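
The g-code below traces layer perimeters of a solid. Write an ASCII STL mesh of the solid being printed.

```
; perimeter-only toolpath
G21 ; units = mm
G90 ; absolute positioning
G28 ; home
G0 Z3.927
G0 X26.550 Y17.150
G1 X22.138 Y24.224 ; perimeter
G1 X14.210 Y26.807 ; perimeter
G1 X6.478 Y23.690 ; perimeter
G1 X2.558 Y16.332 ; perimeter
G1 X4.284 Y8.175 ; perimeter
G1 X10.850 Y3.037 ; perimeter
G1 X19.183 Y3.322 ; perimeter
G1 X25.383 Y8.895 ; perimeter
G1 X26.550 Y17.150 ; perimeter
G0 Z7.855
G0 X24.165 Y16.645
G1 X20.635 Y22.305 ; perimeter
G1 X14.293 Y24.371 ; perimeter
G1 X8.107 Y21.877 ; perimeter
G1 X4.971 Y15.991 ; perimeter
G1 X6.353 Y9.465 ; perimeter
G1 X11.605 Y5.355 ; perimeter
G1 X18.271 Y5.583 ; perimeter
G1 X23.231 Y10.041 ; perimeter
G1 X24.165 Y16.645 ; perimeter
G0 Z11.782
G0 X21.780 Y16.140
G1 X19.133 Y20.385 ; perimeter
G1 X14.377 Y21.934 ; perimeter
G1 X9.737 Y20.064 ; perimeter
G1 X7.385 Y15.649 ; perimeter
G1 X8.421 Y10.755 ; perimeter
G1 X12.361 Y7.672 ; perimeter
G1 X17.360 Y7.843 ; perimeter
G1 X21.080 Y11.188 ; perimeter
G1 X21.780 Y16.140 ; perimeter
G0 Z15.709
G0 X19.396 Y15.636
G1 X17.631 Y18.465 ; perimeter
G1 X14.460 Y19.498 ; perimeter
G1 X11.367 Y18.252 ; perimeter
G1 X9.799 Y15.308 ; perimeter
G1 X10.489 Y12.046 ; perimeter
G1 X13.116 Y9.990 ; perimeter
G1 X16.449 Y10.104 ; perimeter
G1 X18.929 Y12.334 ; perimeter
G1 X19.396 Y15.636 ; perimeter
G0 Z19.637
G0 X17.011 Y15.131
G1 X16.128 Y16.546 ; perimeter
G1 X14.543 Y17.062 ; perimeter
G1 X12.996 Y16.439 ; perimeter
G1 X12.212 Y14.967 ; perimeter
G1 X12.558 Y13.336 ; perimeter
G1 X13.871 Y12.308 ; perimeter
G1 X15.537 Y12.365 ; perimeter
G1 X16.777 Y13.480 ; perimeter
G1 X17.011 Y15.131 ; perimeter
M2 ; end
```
solid part
  facet normal 0.0000 0.0000 -1.0000
    outer loop
      vertex 14.127 29.243 0.000
      vertex 23.640 26.144 0.000
      vertex 28.935 17.655 0.000
    endloop
  endfacet
  facet normal 0.0000 0.0000 -1.0000
    outer loop
      vertex 4.848 25.503 0.000
      vertex 14.127 29.243 0.000
      vertex 28.935 17.655 0.000
    endloop
  endfacet
  facet normal 0.0000 0.0000 -1.0000
    outer loop
      vertex 0.144 16.673 0.000
      vertex 4.848 25.503 0.000
      vertex 28.935 17.655 0.000
    endloop
  endfacet
  facet normal 0.0000 0.0000 -1.0000
    outer loop
      vertex 2.216 6.885 0.000
      vertex 0.144 16.673 0.000
      vertex 28.935 17.655 0.000
    endloop
  endfacet
  facet normal 0.0000 0.0000 -1.0000
    outer loop
      vertex 10.095 0.719 0.000
      vertex 2.216 6.885 0.000
      vertex 28.935 17.655 0.000
    endloop
  endfacet
  facet normal 0.0000 0.0000 -1.0000
    outer loop
      vertex 20.094 1.061 0.000
      vertex 10.095 0.719 0.000
      vertex 28.935 17.655 0.000
    endloop
  endfacet
  facet normal 0.0000 0.0000 -1.0000
    outer loop
      vertex 27.534 7.749 0.000
      vertex 20.094 1.061 0.000
      vertex 28.935 17.655 0.000
    endloop
  endfacet
  facet normal 0.7329 0.4572 0.5038
    outer loop
      vertex 28.935 17.655 0.000
      vertex 23.640 26.144 0.000
      vertex 14.626 14.626 23.564
    endloop
  endfacet
  facet normal 0.2676 0.8213 0.5038
    outer loop
      vertex 23.640 26.144 0.000
      vertex 14.127 29.243 0.000
      vertex 14.626 14.626 23.564
    endloop
  endfacet
  facet normal -0.3229 0.8012 0.5038
    outer loop
      vertex 14.127 29.243 0.000
      vertex 4.848 25.503 0.000
      vertex 14.626 14.626 23.564
    endloop
  endfacet
  facet normal -0.7624 0.4061 0.5038
    outer loop
      vertex 4.848 25.503 0.000
      vertex 0.144 16.673 0.000
      vertex 14.626 14.626 23.564
    endloop
  endfacet
  facet normal -0.8451 -0.1789 0.5038
    outer loop
      vertex 0.144 16.673 0.000
      vertex 2.216 6.885 0.000
      vertex 14.626 14.626 23.564
    endloop
  endfacet
  facet normal -0.5324 -0.6803 0.5038
    outer loop
      vertex 2.216 6.885 0.000
      vertex 10.095 0.719 0.000
      vertex 14.626 14.626 23.564
    endloop
  endfacet
  facet normal 0.0295 -0.8633 0.5038
    outer loop
      vertex 10.095 0.719 0.000
      vertex 20.094 1.061 0.000
      vertex 14.626 14.626 23.564
    endloop
  endfacet
  facet normal 0.5775 -0.6424 0.5038
    outer loop
      vertex 20.094 1.061 0.000
      vertex 27.534 7.749 0.000
      vertex 14.626 14.626 23.564
    endloop
  endfacet
  facet normal 0.8553 -0.1210 0.5038
    outer loop
      vertex 27.534 7.749 0.000
      vertex 28.935 17.655 0.000
      vertex 14.626 14.626 23.564
    endloop
  endfacet
endsolid part

The G0 Z moves step by Δz≈3.927 mm. The G1 loops shrink linearly with z, so the solid tapers from its base footprint up to z≈23.6. Closing with a flat bottom cap and the tapered top and triangulating gives 16 facets — a regular 9-sided pyramid, base circumscribed radius ≈ 14.6 mm, apex at z ≈ 23.6 mm.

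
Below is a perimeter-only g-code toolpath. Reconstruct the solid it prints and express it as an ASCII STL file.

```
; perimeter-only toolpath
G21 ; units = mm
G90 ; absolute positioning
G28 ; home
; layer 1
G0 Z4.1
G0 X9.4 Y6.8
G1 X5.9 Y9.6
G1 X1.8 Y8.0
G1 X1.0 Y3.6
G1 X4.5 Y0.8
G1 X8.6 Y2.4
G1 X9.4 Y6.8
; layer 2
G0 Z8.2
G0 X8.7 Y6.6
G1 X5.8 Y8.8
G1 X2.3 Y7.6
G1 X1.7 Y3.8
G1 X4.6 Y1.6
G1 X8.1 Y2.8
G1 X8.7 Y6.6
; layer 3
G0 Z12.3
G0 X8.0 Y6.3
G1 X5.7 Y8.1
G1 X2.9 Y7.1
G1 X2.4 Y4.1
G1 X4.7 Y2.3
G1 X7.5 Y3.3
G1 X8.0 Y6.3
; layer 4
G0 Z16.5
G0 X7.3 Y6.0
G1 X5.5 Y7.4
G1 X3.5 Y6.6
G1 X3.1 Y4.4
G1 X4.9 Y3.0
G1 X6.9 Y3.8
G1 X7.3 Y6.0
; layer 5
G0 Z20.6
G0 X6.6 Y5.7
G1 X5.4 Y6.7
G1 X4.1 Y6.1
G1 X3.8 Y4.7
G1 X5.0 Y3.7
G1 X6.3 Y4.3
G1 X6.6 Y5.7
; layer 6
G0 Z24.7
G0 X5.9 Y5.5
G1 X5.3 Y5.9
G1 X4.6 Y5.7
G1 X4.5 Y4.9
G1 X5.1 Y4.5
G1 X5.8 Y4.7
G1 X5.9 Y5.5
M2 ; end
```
solid part
  facet normal 0.0000 0.0000 -1.0000
    outer loop
      vertex 1.2 8.5 0.0
      vertex 6.0 10.3 0.0
      vertex 10.1 7.1 0.0
    endloop
  endfacet
  facet normal 0.0000 0.0000 -1.0000
    outer loop
      vertex 0.3 3.3 0.0
      vertex 1.2 8.5 0.0
      vertex 10.1 7.1 0.0
    endloop
  endfacet
  facet normal 0.0000 0.0000 -1.0000
    outer loop
      vertex 4.4 0.1 0.0
      vertex 0.3 3.3 0.0
      vertex 10.1 7.1 0.0
    endloop
  endfacet
  facet normal 0.0000 0.0000 -1.0000
    outer loop
      vertex 9.2 1.9 0.0
      vertex 4.4 0.1 0.0
      vertex 10.1 7.1 0.0
    endloop
  endfacet
  facet normal 0.6079 0.7788 0.1548
    outer loop
      vertex 10.1 7.1 0.0
      vertex 6.0 10.3 0.0
      vertex 5.2 5.2 28.8
    endloop
  endfacet
  facet normal -0.3469 0.9251 0.1542
    outer loop
      vertex 6.0 10.3 0.0
      vertex 1.2 8.5 0.0
      vertex 5.2 5.2 28.8
    endloop
  endfacet
  facet normal -0.9735 0.1685 0.1545
    outer loop
      vertex 1.2 8.5 0.0
      vertex 0.3 3.3 0.0
      vertex 5.2 5.2 28.8
    endloop
  endfacet
  facet normal -0.6079 -0.7788 0.1548
    outer loop
      vertex 0.3 3.3 0.0
      vertex 4.4 0.1 0.0
      vertex 5.2 5.2 28.8
    endloop
  endfacet
  facet normal 0.3469 -0.9251 0.1542
    outer loop
      vertex 4.4 0.1 0.0
      vertex 9.2 1.9 0.0
      vertex 5.2 5.2 28.8
    endloop
  endfacet
  facet normal 0.9735 -0.1685 0.1545
    outer loop
      vertex 9.2 1.9 0.0
      vertex 10.1 7.1 0.0
      vertex 5.2 5.2 28.8
    endloop
  endfacet
endsolid part

The G0 Z moves step by Δz≈4.1 mm. The G1 loops shrink linearly with z, so the solid tapers from its base footprint up to z≈28.8. Closing with a flat bottom cap and the tapered top and triangulating gives 10 facets — a regular 6-sided pyramid, base circumscribed radius ≈ 5.2 mm, apex at z ≈ 28.8 mm.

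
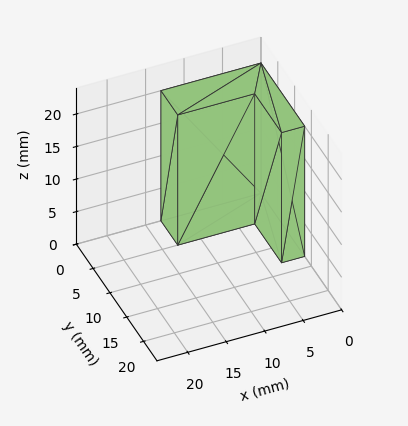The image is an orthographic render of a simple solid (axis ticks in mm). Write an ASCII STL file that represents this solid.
Reading the render: the shape is an L-shaped prism: outer 13 × 13 mm, arm thicknesses ≈ 5 mm (horizontal) and 3 mm (vertical), extruded 20 mm in z (dimensions read to the nearest mm from the axis ticks). For the STL, each face is triangulated and given an outward normal.

solid part
  facet normal 0.0000 0.0000 -1.0000
    outer loop
      vertex 13.0 5.0 0.0
      vertex 13.0 0.0 0.0
      vertex 0.0 0.0 0.0
    endloop
  endfacet
  facet normal 0.0000 0.0000 -1.0000
    outer loop
      vertex 3.0 5.0 0.0
      vertex 13.0 5.0 0.0
      vertex 0.0 0.0 0.0
    endloop
  endfacet
  facet normal 0.0000 0.0000 -1.0000
    outer loop
      vertex 3.0 13.0 0.0
      vertex 3.0 5.0 0.0
      vertex 0.0 0.0 0.0
    endloop
  endfacet
  facet normal 0.0000 0.0000 -1.0000
    outer loop
      vertex 0.0 13.0 0.0
      vertex 3.0 13.0 0.0
      vertex 0.0 0.0 0.0
    endloop
  endfacet
  facet normal 0.0000 0.0000 1.0000
    outer loop
      vertex 0.0 0.0 20.0
      vertex 13.0 0.0 20.0
      vertex 13.0 5.0 20.0
    endloop
  endfacet
  facet normal 0.0000 0.0000 1.0000
    outer loop
      vertex 0.0 0.0 20.0
      vertex 13.0 5.0 20.0
      vertex 3.0 5.0 20.0
    endloop
  endfacet
  facet normal 0.0000 0.0000 1.0000
    outer loop
      vertex 0.0 0.0 20.0
      vertex 3.0 5.0 20.0
      vertex 3.0 13.0 20.0
    endloop
  endfacet
  facet normal 0.0000 0.0000 1.0000
    outer loop
      vertex 0.0 0.0 20.0
      vertex 3.0 13.0 20.0
      vertex 0.0 13.0 20.0
    endloop
  endfacet
  facet normal 0.0000 -1.0000 0.0000
    outer loop
      vertex 0.0 0.0 0.0
      vertex 13.0 0.0 0.0
      vertex 13.0 0.0 20.0
    endloop
  endfacet
  facet normal 0.0000 -1.0000 0.0000
    outer loop
      vertex 0.0 0.0 0.0
      vertex 13.0 0.0 20.0
      vertex 0.0 0.0 20.0
    endloop
  endfacet
  facet normal 1.0000 0.0000 0.0000
    outer loop
      vertex 13.0 0.0 0.0
      vertex 13.0 5.0 0.0
      vertex 13.0 5.0 20.0
    endloop
  endfacet
  facet normal 1.0000 0.0000 0.0000
    outer loop
      vertex 13.0 0.0 0.0
      vertex 13.0 5.0 20.0
      vertex 13.0 0.0 20.0
    endloop
  endfacet
  facet normal 0.0000 1.0000 0.0000
    outer loop
      vertex 13.0 5.0 0.0
      vertex 3.0 5.0 0.0
      vertex 3.0 5.0 20.0
    endloop
  endfacet
  facet normal 0.0000 1.0000 0.0000
    outer loop
      vertex 13.0 5.0 0.0
      vertex 3.0 5.0 20.0
      vertex 13.0 5.0 20.0
    endloop
  endfacet
  facet normal 1.0000 0.0000 0.0000
    outer loop
      vertex 3.0 5.0 0.0
      vertex 3.0 13.0 0.0
      vertex 3.0 13.0 20.0
    endloop
  endfacet
  facet normal 1.0000 0.0000 0.0000
    outer loop
      vertex 3.0 5.0 0.0
      vertex 3.0 13.0 20.0
      vertex 3.0 5.0 20.0
    endloop
  endfacet
  facet normal 0.0000 1.0000 0.0000
    outer loop
      vertex 3.0 13.0 0.0
      vertex 0.0 13.0 0.0
      vertex 0.0 13.0 20.0
    endloop
  endfacet
  facet normal 0.0000 1.0000 0.0000
    outer loop
      vertex 3.0 13.0 0.0
      vertex 0.0 13.0 20.0
      vertex 3.0 13.0 20.0
    endloop
  endfacet
  facet normal -1.0000 0.0000 0.0000
    outer loop
      vertex 0.0 13.0 0.0
      vertex 0.0 0.0 0.0
      vertex 0.0 0.0 20.0
    endloop
  endfacet
  facet normal -1.0000 0.0000 0.0000
    outer loop
      vertex 0.0 13.0 0.0
      vertex 0.0 0.0 20.0
      vertex 0.0 13.0 20.0
    endloop
  endfacet
endsolid part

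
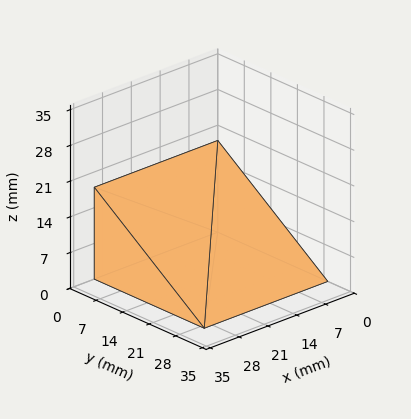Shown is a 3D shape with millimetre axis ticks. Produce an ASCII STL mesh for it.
Reading the render: the shape is a wedge (ramp): 30 × 29 mm base, rising to 18 mm along the y=0 edge and sloping linearly to z=0 at y=29 (dimensions read to the nearest mm from the axis ticks). For the STL, each face is triangulated and given an outward normal.

solid part
  facet normal 0.0000 0.0000 -1.0000
    outer loop
      vertex 30.00 29.00 0.00
      vertex 30.00 0.00 0.00
      vertex 0.00 0.00 0.00
    endloop
  endfacet
  facet normal 0.0000 0.0000 -1.0000
    outer loop
      vertex 0.00 29.00 0.00
      vertex 30.00 29.00 0.00
      vertex 0.00 0.00 0.00
    endloop
  endfacet
  facet normal 0.0000 -1.0000 0.0000
    outer loop
      vertex 0.00 0.00 0.00
      vertex 30.00 0.00 0.00
      vertex 30.00 0.00 18.00
    endloop
  endfacet
  facet normal 0.0000 -1.0000 0.0000
    outer loop
      vertex 0.00 0.00 0.00
      vertex 30.00 0.00 18.00
      vertex 0.00 0.00 18.00
    endloop
  endfacet
  facet normal 0.0000 0.5274 0.8496
    outer loop
      vertex 0.00 0.00 18.00
      vertex 30.00 0.00 18.00
      vertex 30.00 29.00 0.00
    endloop
  endfacet
  facet normal 0.0000 0.5274 0.8496
    outer loop
      vertex 0.00 0.00 18.00
      vertex 30.00 29.00 0.00
      vertex 0.00 29.00 0.00
    endloop
  endfacet
  facet normal -1.0000 0.0000 0.0000
    outer loop
      vertex 0.00 0.00 18.00
      vertex 0.00 29.00 0.00
      vertex 0.00 0.00 0.00
    endloop
  endfacet
  facet normal 1.0000 0.0000 0.0000
    outer loop
      vertex 30.00 0.00 0.00
      vertex 30.00 29.00 0.00
      vertex 30.00 0.00 18.00
    endloop
  endfacet
endsolid part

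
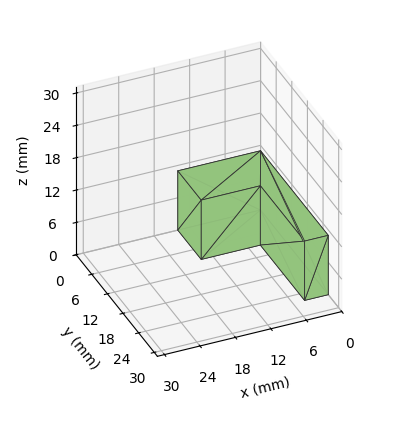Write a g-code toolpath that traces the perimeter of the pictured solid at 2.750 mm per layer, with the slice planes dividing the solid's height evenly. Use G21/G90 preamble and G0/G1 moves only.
Reading the render: the shape is an L-shaped prism: outer 14 × 26 mm, arm thicknesses ≈ 9 mm (horizontal) and 4 mm (vertical), extruded 11 mm in z (dimensions read to the nearest mm from the axis ticks). For the g-code, the solid's height is divided into equal slices at the stated Δz and each level perimeter traced with G1 moves after a G0 lift.

; perimeter-only toolpath
G21 ; units = mm
G90 ; absolute positioning
G28 ; home
; layer 1
G0 Z2.750
G0 X0.000 Y0.000
G1 X14.000 Y0.000
G1 X14.000 Y9.000
G1 X4.000 Y9.000
G1 X4.000 Y26.000
G1 X0.000 Y26.000
G1 X0.000 Y0.000
; layer 2
G0 Z5.500
G0 X0.000 Y0.000
G1 X14.000 Y0.000
G1 X14.000 Y9.000
G1 X4.000 Y9.000
G1 X4.000 Y26.000
G1 X0.000 Y26.000
G1 X0.000 Y0.000
; layer 3
G0 Z8.250
G0 X0.000 Y0.000
G1 X14.000 Y0.000
G1 X14.000 Y9.000
G1 X4.000 Y9.000
G1 X4.000 Y26.000
G1 X0.000 Y26.000
G1 X0.000 Y0.000
; layer 4
G0 Z11.000
G0 X0.000 Y0.000
G1 X14.000 Y0.000
G1 X14.000 Y9.000
G1 X4.000 Y9.000
G1 X4.000 Y26.000
G1 X0.000 Y26.000
G1 X0.000 Y0.000
M2 ; end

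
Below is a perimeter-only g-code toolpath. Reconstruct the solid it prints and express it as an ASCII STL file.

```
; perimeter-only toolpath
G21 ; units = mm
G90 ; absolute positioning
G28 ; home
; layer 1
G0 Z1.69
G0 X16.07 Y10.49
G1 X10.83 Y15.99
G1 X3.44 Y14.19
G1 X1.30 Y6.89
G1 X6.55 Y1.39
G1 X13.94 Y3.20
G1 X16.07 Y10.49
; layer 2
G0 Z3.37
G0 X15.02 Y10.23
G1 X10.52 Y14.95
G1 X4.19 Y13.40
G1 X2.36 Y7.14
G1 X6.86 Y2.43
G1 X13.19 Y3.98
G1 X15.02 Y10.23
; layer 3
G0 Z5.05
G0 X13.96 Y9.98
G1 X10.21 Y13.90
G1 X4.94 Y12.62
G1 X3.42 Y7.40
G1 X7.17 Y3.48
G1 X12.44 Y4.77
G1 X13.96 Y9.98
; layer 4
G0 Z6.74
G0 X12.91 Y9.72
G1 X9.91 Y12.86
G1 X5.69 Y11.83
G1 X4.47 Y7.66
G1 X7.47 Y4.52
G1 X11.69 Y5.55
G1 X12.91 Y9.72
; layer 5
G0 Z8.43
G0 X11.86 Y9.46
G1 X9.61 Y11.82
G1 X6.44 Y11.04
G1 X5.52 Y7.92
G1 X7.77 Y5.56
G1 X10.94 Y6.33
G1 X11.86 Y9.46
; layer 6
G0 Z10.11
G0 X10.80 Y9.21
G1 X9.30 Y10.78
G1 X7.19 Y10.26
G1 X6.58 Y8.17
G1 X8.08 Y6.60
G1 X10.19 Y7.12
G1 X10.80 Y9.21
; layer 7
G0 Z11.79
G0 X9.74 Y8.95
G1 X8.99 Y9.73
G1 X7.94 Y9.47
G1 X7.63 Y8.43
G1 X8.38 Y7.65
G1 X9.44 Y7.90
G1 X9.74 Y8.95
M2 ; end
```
solid part
  facet normal 0.0000 0.0000 -1.0000
    outer loop
      vertex 2.69 14.97 0.00
      vertex 11.13 17.03 0.00
      vertex 17.13 10.75 0.00
    endloop
  endfacet
  facet normal 0.0000 0.0000 -1.0000
    outer loop
      vertex 0.25 6.63 0.00
      vertex 2.69 14.97 0.00
      vertex 17.13 10.75 0.00
    endloop
  endfacet
  facet normal 0.0000 0.0000 -1.0000
    outer loop
      vertex 6.25 0.35 0.00
      vertex 0.25 6.63 0.00
      vertex 17.13 10.75 0.00
    endloop
  endfacet
  facet normal 0.0000 0.0000 -1.0000
    outer loop
      vertex 14.69 2.41 0.00
      vertex 6.25 0.35 0.00
      vertex 17.13 10.75 0.00
    endloop
  endfacet
  facet normal 0.6313 0.6032 0.4875
    outer loop
      vertex 17.13 10.75 0.00
      vertex 11.13 17.03 0.00
      vertex 8.69 8.69 13.48
    endloop
  endfacet
  facet normal -0.2070 0.8483 0.4874
    outer loop
      vertex 11.13 17.03 0.00
      vertex 2.69 14.97 0.00
      vertex 8.69 8.69 13.48
    endloop
  endfacet
  facet normal -0.8381 0.2452 0.4873
    outer loop
      vertex 2.69 14.97 0.00
      vertex 0.25 6.63 0.00
      vertex 8.69 8.69 13.48
    endloop
  endfacet
  facet normal -0.6313 -0.6032 0.4875
    outer loop
      vertex 0.25 6.63 0.00
      vertex 6.25 0.35 0.00
      vertex 8.69 8.69 13.48
    endloop
  endfacet
  facet normal 0.2070 -0.8483 0.4874
    outer loop
      vertex 6.25 0.35 0.00
      vertex 14.69 2.41 0.00
      vertex 8.69 8.69 13.48
    endloop
  endfacet
  facet normal 0.8381 -0.2452 0.4873
    outer loop
      vertex 14.69 2.41 0.00
      vertex 17.13 10.75 0.00
      vertex 8.69 8.69 13.48
    endloop
  endfacet
endsolid part

The G0 Z moves step by Δz≈1.69 mm. The G1 loops shrink linearly with z, so the solid tapers from its base footprint up to z≈13.5. Closing with a flat bottom cap and the tapered top and triangulating gives 10 facets — a regular 6-sided pyramid, base circumscribed radius ≈ 8.69 mm, apex at z ≈ 13.5 mm.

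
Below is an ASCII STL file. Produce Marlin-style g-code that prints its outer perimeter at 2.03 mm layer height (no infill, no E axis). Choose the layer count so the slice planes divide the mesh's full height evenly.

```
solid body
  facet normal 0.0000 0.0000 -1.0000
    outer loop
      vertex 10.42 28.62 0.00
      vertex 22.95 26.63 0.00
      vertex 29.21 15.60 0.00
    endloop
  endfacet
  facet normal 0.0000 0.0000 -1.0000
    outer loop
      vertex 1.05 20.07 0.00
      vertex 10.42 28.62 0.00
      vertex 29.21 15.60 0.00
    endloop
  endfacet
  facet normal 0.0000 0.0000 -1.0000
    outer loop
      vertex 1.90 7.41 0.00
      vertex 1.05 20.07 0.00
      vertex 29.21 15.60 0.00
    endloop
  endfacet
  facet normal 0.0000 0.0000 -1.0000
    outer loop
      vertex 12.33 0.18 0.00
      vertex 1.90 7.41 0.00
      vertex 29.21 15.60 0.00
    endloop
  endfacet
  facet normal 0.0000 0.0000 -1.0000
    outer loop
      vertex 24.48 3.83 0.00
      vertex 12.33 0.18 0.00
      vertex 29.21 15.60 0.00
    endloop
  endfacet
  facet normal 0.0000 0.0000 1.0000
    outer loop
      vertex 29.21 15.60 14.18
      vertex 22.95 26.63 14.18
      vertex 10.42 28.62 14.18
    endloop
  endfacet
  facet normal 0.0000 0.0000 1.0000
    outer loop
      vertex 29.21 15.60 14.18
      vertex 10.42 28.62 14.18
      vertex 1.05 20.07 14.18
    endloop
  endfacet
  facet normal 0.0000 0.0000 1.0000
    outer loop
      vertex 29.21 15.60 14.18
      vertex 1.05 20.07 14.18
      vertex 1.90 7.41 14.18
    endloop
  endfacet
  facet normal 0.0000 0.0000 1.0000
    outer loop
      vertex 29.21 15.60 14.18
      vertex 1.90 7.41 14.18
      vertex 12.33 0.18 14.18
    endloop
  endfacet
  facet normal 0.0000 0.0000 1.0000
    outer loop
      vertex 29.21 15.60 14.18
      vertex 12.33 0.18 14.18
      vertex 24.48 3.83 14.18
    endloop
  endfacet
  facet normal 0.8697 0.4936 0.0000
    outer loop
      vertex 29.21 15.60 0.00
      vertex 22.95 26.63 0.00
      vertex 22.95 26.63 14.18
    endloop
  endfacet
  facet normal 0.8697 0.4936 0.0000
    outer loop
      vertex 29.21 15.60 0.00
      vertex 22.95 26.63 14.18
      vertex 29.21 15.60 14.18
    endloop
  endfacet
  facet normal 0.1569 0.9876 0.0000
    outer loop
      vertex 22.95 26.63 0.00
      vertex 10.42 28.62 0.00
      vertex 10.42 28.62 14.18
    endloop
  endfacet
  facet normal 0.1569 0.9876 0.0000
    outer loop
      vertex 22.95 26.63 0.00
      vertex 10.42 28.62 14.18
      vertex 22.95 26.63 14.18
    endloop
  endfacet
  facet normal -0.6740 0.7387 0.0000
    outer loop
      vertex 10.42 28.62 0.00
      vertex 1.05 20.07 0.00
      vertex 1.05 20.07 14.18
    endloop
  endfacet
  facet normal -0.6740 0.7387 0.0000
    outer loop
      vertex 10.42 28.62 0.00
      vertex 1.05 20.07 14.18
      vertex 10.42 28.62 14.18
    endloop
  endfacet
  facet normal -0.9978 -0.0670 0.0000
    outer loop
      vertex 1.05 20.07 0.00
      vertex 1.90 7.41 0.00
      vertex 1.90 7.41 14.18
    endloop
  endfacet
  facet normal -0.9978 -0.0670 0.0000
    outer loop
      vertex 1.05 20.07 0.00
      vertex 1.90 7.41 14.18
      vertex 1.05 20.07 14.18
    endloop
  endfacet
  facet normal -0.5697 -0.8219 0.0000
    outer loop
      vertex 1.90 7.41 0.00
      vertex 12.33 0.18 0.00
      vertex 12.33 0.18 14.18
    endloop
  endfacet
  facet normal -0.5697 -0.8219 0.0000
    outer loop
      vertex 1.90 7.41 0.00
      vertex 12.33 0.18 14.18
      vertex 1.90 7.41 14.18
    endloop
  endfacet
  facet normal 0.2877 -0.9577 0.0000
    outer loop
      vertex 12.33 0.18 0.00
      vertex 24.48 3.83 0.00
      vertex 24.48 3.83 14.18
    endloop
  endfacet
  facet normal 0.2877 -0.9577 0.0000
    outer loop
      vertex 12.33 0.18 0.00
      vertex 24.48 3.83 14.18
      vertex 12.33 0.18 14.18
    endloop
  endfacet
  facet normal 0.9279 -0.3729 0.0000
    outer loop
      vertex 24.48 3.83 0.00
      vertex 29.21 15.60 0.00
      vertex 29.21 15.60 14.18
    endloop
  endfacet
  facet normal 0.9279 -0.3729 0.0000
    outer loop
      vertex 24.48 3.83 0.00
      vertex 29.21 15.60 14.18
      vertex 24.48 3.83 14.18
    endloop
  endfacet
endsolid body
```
; perimeter-only toolpath
G21 ; units = mm
G90 ; absolute positioning
G28 ; home
; layer 1
G0 Z2.03
G0 X29.21 Y15.60
G1 X22.95 Y26.63
G1 X10.42 Y28.62
G1 X1.05 Y20.07
G1 X1.90 Y7.41
G1 X12.33 Y0.18
G1 X24.48 Y3.83
G1 X29.21 Y15.60
; layer 2
G0 Z4.05
G0 X29.21 Y15.60
G1 X22.95 Y26.63
G1 X10.42 Y28.62
G1 X1.05 Y20.07
G1 X1.90 Y7.41
G1 X12.33 Y0.18
G1 X24.48 Y3.83
G1 X29.21 Y15.60
; layer 3
G0 Z6.08
G0 X29.21 Y15.60
G1 X22.95 Y26.63
G1 X10.42 Y28.62
G1 X1.05 Y20.07
G1 X1.90 Y7.41
G1 X12.33 Y0.18
G1 X24.48 Y3.83
G1 X29.21 Y15.60
; layer 4
G0 Z8.10
G0 X29.21 Y15.60
G1 X22.95 Y26.63
G1 X10.42 Y28.62
G1 X1.05 Y20.07
G1 X1.90 Y7.41
G1 X12.33 Y0.18
G1 X24.48 Y3.83
G1 X29.21 Y15.60
; layer 5
G0 Z10.13
G0 X29.21 Y15.60
G1 X22.95 Y26.63
G1 X10.42 Y28.62
G1 X1.05 Y20.07
G1 X1.90 Y7.41
G1 X12.33 Y0.18
G1 X24.48 Y3.83
G1 X29.21 Y15.60
; layer 6
G0 Z12.15
G0 X29.21 Y15.60
G1 X22.95 Y26.63
G1 X10.42 Y28.62
G1 X1.05 Y20.07
G1 X1.90 Y7.41
G1 X12.33 Y0.18
G1 X24.48 Y3.83
G1 X29.21 Y15.60
; layer 7
G0 Z14.18
G0 X29.21 Y15.60
G1 X22.95 Y26.63
G1 X10.42 Y28.62
G1 X1.05 Y20.07
G1 X1.90 Y7.41
G1 X12.33 Y0.18
G1 X24.48 Y3.83
G1 X29.21 Y15.60
M2 ; end

The solid is a regular 7-sided prism (a cylinder approximated with 7 flat sides), circumscribed radius ≈ 14.6 mm, height ≈ 14.2 mm. Slicing at Δz = 2.03 mm — 7 equal slices spanning the solid's height, so layer i sits at z = i·h/7 — gives 7 non-empty perimeters. Each is a 7-segment closed polygon; G0 lifts to the layer z and rapids to the start vertex, then G1 traces the edges.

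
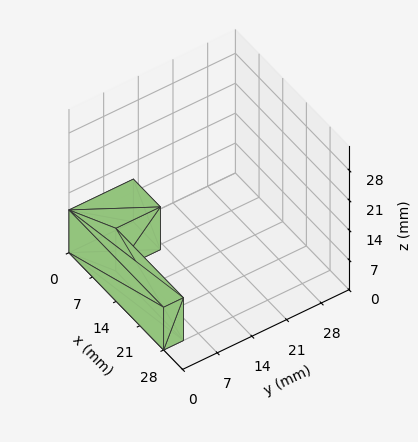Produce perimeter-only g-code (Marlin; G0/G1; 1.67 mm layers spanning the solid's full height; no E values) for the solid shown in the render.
Reading the render: the shape is an L-shaped prism: outer 28 × 13 mm, arm thicknesses ≈ 4 mm (horizontal) and 8 mm (vertical), extruded 10 mm in z (dimensions read to the nearest mm from the axis ticks). For the g-code, the solid's height is divided into equal slices at the stated Δz and each level perimeter traced with G1 moves after a G0 lift.

; perimeter-only toolpath
G21 ; units = mm
G90 ; absolute positioning
G28 ; home
; layer 1
G0 Z1.67
G0 X0.00 Y0.00
G1 X28.00 Y0.00
G1 X28.00 Y4.00
G1 X8.00 Y4.00
G1 X8.00 Y13.00
G1 X0.00 Y13.00
G1 X0.00 Y0.00
; layer 2
G0 Z3.33
G0 X0.00 Y0.00
G1 X28.00 Y0.00
G1 X28.00 Y4.00
G1 X8.00 Y4.00
G1 X8.00 Y13.00
G1 X0.00 Y13.00
G1 X0.00 Y0.00
; layer 3
G0 Z5.00
G0 X0.00 Y0.00
G1 X28.00 Y0.00
G1 X28.00 Y4.00
G1 X8.00 Y4.00
G1 X8.00 Y13.00
G1 X0.00 Y13.00
G1 X0.00 Y0.00
; layer 4
G0 Z6.67
G0 X0.00 Y0.00
G1 X28.00 Y0.00
G1 X28.00 Y4.00
G1 X8.00 Y4.00
G1 X8.00 Y13.00
G1 X0.00 Y13.00
G1 X0.00 Y0.00
; layer 5
G0 Z8.33
G0 X0.00 Y0.00
G1 X28.00 Y0.00
G1 X28.00 Y4.00
G1 X8.00 Y4.00
G1 X8.00 Y13.00
G1 X0.00 Y13.00
G1 X0.00 Y0.00
; layer 6
G0 Z10.00
G0 X0.00 Y0.00
G1 X28.00 Y0.00
G1 X28.00 Y4.00
G1 X8.00 Y4.00
G1 X8.00 Y13.00
G1 X0.00 Y13.00
G1 X0.00 Y0.00
M2 ; end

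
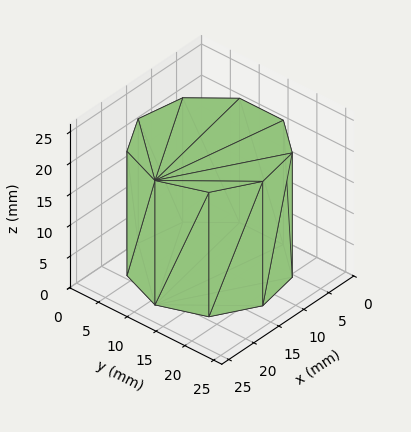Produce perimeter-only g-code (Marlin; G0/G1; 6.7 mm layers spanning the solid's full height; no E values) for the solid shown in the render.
Reading the render: the shape is a regular 9-sided prism (a cylinder approximated with 9 flat sides), circumscribed radius ≈ 11 mm, height ≈ 20 mm (dimensions read to the nearest mm from the axis ticks). For the g-code, the solid's height is divided into equal slices at the stated Δz and each level perimeter traced with G1 moves after a G0 lift.

; perimeter-only toolpath
G21 ; units = mm
G90 ; absolute positioning
G28 ; home
; layer 1
G0 Z6.7
G0 X22.0 Y11.0
G1 X19.4 Y18.1
G1 X12.9 Y21.8
G1 X5.5 Y20.5
G1 X0.7 Y14.8
G1 X0.7 Y7.2
G1 X5.5 Y1.5
G1 X12.9 Y0.2
G1 X19.4 Y3.9
G1 X22.0 Y11.0
; layer 2
G0 Z13.3
G0 X22.0 Y11.0
G1 X19.4 Y18.1
G1 X12.9 Y21.8
G1 X5.5 Y20.5
G1 X0.7 Y14.8
G1 X0.7 Y7.2
G1 X5.5 Y1.5
G1 X12.9 Y0.2
G1 X19.4 Y3.9
G1 X22.0 Y11.0
; layer 3
G0 Z20.0
G0 X22.0 Y11.0
G1 X19.4 Y18.1
G1 X12.9 Y21.8
G1 X5.5 Y20.5
G1 X0.7 Y14.8
G1 X0.7 Y7.2
G1 X5.5 Y1.5
G1 X12.9 Y0.2
G1 X19.4 Y3.9
G1 X22.0 Y11.0
M2 ; end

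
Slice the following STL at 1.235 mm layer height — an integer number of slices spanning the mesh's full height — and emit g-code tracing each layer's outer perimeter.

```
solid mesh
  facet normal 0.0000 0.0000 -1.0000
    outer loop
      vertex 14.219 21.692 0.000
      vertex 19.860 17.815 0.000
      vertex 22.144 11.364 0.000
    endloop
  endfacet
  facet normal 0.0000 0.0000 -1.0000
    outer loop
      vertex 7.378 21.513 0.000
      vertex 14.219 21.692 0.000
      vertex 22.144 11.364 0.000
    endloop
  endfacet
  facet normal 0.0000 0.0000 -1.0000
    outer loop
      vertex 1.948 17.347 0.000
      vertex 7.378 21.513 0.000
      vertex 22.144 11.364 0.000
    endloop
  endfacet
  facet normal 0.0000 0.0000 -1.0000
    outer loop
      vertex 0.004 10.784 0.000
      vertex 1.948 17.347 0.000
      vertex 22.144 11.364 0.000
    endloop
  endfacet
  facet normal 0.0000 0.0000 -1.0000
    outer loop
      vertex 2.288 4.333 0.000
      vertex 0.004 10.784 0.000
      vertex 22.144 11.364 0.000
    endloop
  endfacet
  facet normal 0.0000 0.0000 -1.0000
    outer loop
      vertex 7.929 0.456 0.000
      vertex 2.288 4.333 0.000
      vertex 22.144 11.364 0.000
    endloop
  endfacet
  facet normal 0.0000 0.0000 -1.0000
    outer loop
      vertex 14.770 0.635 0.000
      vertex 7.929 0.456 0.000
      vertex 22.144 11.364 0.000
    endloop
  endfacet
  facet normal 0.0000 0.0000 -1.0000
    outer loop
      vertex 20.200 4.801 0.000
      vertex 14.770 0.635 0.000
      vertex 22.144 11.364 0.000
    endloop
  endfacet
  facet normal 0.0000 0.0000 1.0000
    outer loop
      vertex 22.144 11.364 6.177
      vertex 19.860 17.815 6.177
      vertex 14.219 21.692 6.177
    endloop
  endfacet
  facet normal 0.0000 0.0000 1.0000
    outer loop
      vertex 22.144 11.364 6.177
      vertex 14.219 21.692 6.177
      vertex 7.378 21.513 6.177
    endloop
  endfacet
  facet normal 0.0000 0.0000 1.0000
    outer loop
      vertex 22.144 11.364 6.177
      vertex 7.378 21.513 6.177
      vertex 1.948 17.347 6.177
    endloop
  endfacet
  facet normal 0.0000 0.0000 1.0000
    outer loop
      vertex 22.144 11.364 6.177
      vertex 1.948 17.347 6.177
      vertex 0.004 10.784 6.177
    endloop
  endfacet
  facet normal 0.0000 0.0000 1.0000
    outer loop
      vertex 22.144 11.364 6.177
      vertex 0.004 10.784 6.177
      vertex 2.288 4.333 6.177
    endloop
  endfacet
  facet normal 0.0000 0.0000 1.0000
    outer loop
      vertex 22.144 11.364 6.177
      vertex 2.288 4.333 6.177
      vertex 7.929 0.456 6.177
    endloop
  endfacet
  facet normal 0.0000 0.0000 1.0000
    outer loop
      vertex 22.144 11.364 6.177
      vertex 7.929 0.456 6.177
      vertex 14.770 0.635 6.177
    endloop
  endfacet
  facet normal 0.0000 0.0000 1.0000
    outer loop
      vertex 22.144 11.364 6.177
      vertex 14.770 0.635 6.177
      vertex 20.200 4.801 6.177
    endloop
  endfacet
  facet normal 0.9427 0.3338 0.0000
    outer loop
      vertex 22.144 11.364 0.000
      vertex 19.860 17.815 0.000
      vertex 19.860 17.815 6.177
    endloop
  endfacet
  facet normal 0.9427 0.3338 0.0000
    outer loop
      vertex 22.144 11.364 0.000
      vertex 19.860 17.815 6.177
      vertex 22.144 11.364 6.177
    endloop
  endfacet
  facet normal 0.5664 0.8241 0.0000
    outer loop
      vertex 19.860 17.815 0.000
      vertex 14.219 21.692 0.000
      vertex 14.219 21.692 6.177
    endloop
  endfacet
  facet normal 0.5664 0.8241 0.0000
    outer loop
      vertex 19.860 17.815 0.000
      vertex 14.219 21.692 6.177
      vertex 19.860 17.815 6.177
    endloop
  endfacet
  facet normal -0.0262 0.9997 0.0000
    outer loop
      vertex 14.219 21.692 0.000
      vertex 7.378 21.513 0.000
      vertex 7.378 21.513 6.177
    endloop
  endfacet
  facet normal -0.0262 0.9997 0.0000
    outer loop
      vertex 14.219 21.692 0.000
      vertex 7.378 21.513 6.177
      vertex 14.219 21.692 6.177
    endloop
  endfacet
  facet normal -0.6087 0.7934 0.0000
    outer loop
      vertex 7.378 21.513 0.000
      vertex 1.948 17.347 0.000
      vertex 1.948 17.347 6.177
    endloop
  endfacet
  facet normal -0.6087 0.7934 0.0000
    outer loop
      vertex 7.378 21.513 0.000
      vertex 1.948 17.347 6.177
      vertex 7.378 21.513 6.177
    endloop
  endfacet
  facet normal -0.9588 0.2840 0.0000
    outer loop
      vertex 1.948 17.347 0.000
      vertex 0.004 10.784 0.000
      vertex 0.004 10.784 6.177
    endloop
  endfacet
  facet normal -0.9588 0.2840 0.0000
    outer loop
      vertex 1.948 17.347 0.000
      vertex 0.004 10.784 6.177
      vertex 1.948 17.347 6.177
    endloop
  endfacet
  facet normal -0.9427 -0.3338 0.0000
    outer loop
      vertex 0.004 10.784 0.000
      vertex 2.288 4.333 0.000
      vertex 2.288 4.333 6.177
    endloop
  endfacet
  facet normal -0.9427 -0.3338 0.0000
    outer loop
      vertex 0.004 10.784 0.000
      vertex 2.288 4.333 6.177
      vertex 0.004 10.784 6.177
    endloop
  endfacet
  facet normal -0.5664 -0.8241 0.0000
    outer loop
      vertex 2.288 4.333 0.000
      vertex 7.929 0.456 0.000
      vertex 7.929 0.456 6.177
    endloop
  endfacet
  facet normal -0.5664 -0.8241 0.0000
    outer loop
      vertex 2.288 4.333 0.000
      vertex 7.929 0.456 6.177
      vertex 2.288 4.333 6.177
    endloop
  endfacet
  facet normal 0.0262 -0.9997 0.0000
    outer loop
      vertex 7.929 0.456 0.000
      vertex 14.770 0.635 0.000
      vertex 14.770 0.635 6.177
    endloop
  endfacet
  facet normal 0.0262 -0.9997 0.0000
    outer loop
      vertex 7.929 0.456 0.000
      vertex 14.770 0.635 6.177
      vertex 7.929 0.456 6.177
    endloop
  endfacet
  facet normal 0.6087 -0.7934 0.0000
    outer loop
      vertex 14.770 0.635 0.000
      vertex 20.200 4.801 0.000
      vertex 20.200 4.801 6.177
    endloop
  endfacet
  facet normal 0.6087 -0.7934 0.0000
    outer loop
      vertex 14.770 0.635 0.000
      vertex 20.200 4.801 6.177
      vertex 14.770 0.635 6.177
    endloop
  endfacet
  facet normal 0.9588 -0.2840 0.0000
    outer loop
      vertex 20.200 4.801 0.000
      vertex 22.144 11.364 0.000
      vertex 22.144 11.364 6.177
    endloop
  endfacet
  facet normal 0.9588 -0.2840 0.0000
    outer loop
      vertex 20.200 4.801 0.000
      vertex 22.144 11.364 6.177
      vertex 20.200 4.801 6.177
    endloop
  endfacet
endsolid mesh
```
; perimeter-only toolpath
G21 ; units = mm
G90 ; absolute positioning
G28 ; home
; layer 1
G0 Z1.235
G0 X22.144 Y11.364
G1 X19.860 Y17.815
G1 X14.219 Y21.692
G1 X7.378 Y21.513
G1 X1.948 Y17.347
G1 X0.004 Y10.784
G1 X2.288 Y4.333
G1 X7.929 Y0.456
G1 X14.770 Y0.635
G1 X20.200 Y4.801
G1 X22.144 Y11.364
; layer 2
G0 Z2.471
G0 X22.144 Y11.364
G1 X19.860 Y17.815
G1 X14.219 Y21.692
G1 X7.378 Y21.513
G1 X1.948 Y17.347
G1 X0.004 Y10.784
G1 X2.288 Y4.333
G1 X7.929 Y0.456
G1 X14.770 Y0.635
G1 X20.200 Y4.801
G1 X22.144 Y11.364
; layer 3
G0 Z3.706
G0 X22.144 Y11.364
G1 X19.860 Y17.815
G1 X14.219 Y21.692
G1 X7.378 Y21.513
G1 X1.948 Y17.347
G1 X0.004 Y10.784
G1 X2.288 Y4.333
G1 X7.929 Y0.456
G1 X14.770 Y0.635
G1 X20.200 Y4.801
G1 X22.144 Y11.364
; layer 4
G0 Z4.942
G0 X22.144 Y11.364
G1 X19.860 Y17.815
G1 X14.219 Y21.692
G1 X7.378 Y21.513
G1 X1.948 Y17.347
G1 X0.004 Y10.784
G1 X2.288 Y4.333
G1 X7.929 Y0.456
G1 X14.770 Y0.635
G1 X20.200 Y4.801
G1 X22.144 Y11.364
; layer 5
G0 Z6.177
G0 X22.144 Y11.364
G1 X19.860 Y17.815
G1 X14.219 Y21.692
G1 X7.378 Y21.513
G1 X1.948 Y17.347
G1 X0.004 Y10.784
G1 X2.288 Y4.333
G1 X7.929 Y0.456
G1 X14.770 Y0.635
G1 X20.200 Y4.801
G1 X22.144 Y11.364
M2 ; end

The solid is a regular 10-sided prism (a cylinder approximated with 10 flat sides), circumscribed radius ≈ 11.1 mm, height ≈ 6.18 mm. Slicing at Δz = 1.235 mm — 5 equal slices spanning the solid's height, so layer i sits at z = i·h/5 — gives 5 non-empty perimeters. Each is a 10-segment closed polygon; G0 lifts to the layer z and rapids to the start vertex, then G1 traces the edges.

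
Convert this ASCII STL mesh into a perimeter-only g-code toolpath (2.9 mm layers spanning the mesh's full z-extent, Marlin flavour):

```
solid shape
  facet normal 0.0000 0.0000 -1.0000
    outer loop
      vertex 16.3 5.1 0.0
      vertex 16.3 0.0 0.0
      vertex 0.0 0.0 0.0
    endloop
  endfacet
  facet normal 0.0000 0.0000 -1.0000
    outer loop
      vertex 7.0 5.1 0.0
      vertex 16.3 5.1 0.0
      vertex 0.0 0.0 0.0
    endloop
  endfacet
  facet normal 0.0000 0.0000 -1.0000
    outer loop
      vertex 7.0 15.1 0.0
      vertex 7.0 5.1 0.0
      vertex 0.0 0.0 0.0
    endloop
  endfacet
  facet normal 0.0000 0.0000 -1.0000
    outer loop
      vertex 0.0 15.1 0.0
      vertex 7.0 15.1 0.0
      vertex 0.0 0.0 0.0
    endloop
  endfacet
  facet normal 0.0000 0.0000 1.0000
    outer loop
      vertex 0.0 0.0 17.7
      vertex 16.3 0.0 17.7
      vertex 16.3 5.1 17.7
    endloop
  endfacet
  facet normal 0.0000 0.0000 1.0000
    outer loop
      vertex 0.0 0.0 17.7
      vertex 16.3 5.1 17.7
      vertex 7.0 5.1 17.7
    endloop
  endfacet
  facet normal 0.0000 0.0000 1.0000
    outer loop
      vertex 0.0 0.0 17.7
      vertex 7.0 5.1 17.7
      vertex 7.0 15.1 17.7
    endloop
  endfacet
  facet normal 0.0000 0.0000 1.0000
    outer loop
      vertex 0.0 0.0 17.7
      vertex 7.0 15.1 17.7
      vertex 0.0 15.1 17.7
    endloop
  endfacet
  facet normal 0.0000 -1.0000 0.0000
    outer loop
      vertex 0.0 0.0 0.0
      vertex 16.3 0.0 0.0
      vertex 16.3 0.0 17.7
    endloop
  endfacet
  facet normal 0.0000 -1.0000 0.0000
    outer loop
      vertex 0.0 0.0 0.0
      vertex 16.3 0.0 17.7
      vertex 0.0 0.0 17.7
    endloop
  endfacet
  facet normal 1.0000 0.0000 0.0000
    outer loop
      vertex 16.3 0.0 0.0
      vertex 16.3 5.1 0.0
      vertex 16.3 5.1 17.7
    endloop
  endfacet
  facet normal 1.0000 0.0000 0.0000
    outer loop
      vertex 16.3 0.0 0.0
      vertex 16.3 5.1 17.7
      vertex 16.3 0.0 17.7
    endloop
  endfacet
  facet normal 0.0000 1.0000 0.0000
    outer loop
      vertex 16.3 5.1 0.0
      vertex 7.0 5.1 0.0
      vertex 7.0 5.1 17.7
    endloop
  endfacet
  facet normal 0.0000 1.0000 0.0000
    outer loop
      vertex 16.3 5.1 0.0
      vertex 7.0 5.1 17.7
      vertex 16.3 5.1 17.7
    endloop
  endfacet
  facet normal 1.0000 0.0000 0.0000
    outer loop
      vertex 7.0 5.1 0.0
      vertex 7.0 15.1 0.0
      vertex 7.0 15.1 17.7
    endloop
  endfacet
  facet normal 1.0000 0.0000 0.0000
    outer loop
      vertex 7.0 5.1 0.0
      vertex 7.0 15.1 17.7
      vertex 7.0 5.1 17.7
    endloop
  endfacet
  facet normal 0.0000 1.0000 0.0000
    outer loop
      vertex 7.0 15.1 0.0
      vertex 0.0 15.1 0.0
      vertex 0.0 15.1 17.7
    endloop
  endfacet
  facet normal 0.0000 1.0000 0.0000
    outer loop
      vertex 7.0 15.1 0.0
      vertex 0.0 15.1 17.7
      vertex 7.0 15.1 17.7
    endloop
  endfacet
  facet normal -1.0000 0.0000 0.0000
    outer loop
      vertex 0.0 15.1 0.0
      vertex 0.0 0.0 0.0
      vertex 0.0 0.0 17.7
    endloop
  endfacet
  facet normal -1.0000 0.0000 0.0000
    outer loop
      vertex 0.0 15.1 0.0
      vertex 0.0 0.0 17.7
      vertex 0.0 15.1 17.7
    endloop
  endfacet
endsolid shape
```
; perimeter-only toolpath
G21 ; units = mm
G90 ; absolute positioning
G28 ; home
; layer 1
G0 Z2.9
G0 X0.0 Y0.0
G1 X16.3 Y0.0
G1 X16.3 Y5.1
G1 X7.0 Y5.1
G1 X7.0 Y15.1
G1 X0.0 Y15.1
G1 X0.0 Y0.0
; layer 2
G0 Z5.9
G0 X0.0 Y0.0
G1 X16.3 Y0.0
G1 X16.3 Y5.1
G1 X7.0 Y5.1
G1 X7.0 Y15.1
G1 X0.0 Y15.1
G1 X0.0 Y0.0
; layer 3
G0 Z8.8
G0 X0.0 Y0.0
G1 X16.3 Y0.0
G1 X16.3 Y5.1
G1 X7.0 Y5.1
G1 X7.0 Y15.1
G1 X0.0 Y15.1
G1 X0.0 Y0.0
; layer 4
G0 Z11.8
G0 X0.0 Y0.0
G1 X16.3 Y0.0
G1 X16.3 Y5.1
G1 X7.0 Y5.1
G1 X7.0 Y15.1
G1 X0.0 Y15.1
G1 X0.0 Y0.0
; layer 5
G0 Z14.7
G0 X0.0 Y0.0
G1 X16.3 Y0.0
G1 X16.3 Y5.1
G1 X7.0 Y5.1
G1 X7.0 Y15.1
G1 X0.0 Y15.1
G1 X0.0 Y0.0
; layer 6
G0 Z17.7
G0 X0.0 Y0.0
G1 X16.3 Y0.0
G1 X16.3 Y5.1
G1 X7.0 Y5.1
G1 X7.0 Y15.1
G1 X0.0 Y15.1
G1 X0.0 Y0.0
M2 ; end

The solid is an L-shaped prism: outer 16.3 × 15.1 mm, arm thicknesses ≈ 5.1 mm (horizontal) and 7 mm (vertical), extruded 17.7 mm in z. Slicing at Δz = 2.9 mm — 6 equal slices spanning the solid's height, so layer i sits at z = i·h/6 — gives 6 non-empty perimeters. Each is a 6-segment closed polygon; G0 lifts to the layer z and rapids to the start vertex, then G1 traces the edges.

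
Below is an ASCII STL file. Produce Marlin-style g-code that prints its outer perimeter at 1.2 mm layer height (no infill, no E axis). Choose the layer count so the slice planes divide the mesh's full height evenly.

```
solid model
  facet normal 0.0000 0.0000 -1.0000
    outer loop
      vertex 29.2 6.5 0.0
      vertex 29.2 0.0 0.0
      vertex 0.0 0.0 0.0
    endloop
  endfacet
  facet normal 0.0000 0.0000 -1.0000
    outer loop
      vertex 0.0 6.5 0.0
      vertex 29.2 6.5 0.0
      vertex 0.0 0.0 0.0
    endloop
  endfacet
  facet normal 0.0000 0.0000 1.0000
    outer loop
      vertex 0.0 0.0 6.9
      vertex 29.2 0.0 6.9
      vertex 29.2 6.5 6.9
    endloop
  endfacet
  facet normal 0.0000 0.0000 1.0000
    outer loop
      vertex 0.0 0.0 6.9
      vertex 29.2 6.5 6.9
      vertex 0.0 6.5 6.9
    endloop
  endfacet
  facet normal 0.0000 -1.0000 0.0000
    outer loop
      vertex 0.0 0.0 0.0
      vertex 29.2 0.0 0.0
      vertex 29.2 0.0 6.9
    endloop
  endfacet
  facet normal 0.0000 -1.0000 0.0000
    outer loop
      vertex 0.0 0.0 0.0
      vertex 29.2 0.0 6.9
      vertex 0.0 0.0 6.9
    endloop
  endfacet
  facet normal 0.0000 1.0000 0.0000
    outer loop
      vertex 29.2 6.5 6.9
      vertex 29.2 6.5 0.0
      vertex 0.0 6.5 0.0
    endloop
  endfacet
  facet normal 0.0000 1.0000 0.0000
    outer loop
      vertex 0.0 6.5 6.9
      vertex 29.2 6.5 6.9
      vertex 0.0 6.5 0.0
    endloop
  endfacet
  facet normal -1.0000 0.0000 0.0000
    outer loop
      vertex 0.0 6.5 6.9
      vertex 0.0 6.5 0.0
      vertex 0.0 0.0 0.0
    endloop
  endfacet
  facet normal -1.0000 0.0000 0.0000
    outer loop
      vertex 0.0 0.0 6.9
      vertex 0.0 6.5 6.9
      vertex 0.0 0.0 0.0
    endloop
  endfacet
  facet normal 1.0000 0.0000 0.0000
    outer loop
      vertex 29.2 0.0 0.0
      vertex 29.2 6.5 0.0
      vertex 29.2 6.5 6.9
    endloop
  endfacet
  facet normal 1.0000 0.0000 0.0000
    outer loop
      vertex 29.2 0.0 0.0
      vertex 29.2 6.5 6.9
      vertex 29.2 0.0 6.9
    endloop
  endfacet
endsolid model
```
; perimeter-only toolpath
G21 ; units = mm
G90 ; absolute positioning
G28 ; home
; layer 1
G0 Z1.2
G0 X0.0 Y0.0
G1 X29.2 Y0.0
G1 X29.2 Y6.5
G1 X0.0 Y6.5
G1 X0.0 Y0.0
; layer 2
G0 Z2.3
G0 X0.0 Y0.0
G1 X29.2 Y0.0
G1 X29.2 Y6.5
G1 X0.0 Y6.5
G1 X0.0 Y0.0
; layer 3
G0 Z3.5
G0 X0.0 Y0.0
G1 X29.2 Y0.0
G1 X29.2 Y6.5
G1 X0.0 Y6.5
G1 X0.0 Y0.0
; layer 4
G0 Z4.6
G0 X0.0 Y0.0
G1 X29.2 Y0.0
G1 X29.2 Y6.5
G1 X0.0 Y6.5
G1 X0.0 Y0.0
; layer 5
G0 Z5.8
G0 X0.0 Y0.0
G1 X29.2 Y0.0
G1 X29.2 Y6.5
G1 X0.0 Y6.5
G1 X0.0 Y0.0
; layer 6
G0 Z6.9
G0 X0.0 Y0.0
G1 X29.2 Y0.0
G1 X29.2 Y6.5
G1 X0.0 Y6.5
G1 X0.0 Y0.0
M2 ; end

The solid is a rectangular box, roughly 29.2 × 6.5 mm footprint and 6.9 mm tall. Slicing at Δz = 1.2 mm — 6 equal slices spanning the solid's height, so layer i sits at z = i·h/6 — gives 6 non-empty perimeters. Each is a 4-segment closed polygon; G0 lifts to the layer z and rapids to the start vertex, then G1 traces the edges.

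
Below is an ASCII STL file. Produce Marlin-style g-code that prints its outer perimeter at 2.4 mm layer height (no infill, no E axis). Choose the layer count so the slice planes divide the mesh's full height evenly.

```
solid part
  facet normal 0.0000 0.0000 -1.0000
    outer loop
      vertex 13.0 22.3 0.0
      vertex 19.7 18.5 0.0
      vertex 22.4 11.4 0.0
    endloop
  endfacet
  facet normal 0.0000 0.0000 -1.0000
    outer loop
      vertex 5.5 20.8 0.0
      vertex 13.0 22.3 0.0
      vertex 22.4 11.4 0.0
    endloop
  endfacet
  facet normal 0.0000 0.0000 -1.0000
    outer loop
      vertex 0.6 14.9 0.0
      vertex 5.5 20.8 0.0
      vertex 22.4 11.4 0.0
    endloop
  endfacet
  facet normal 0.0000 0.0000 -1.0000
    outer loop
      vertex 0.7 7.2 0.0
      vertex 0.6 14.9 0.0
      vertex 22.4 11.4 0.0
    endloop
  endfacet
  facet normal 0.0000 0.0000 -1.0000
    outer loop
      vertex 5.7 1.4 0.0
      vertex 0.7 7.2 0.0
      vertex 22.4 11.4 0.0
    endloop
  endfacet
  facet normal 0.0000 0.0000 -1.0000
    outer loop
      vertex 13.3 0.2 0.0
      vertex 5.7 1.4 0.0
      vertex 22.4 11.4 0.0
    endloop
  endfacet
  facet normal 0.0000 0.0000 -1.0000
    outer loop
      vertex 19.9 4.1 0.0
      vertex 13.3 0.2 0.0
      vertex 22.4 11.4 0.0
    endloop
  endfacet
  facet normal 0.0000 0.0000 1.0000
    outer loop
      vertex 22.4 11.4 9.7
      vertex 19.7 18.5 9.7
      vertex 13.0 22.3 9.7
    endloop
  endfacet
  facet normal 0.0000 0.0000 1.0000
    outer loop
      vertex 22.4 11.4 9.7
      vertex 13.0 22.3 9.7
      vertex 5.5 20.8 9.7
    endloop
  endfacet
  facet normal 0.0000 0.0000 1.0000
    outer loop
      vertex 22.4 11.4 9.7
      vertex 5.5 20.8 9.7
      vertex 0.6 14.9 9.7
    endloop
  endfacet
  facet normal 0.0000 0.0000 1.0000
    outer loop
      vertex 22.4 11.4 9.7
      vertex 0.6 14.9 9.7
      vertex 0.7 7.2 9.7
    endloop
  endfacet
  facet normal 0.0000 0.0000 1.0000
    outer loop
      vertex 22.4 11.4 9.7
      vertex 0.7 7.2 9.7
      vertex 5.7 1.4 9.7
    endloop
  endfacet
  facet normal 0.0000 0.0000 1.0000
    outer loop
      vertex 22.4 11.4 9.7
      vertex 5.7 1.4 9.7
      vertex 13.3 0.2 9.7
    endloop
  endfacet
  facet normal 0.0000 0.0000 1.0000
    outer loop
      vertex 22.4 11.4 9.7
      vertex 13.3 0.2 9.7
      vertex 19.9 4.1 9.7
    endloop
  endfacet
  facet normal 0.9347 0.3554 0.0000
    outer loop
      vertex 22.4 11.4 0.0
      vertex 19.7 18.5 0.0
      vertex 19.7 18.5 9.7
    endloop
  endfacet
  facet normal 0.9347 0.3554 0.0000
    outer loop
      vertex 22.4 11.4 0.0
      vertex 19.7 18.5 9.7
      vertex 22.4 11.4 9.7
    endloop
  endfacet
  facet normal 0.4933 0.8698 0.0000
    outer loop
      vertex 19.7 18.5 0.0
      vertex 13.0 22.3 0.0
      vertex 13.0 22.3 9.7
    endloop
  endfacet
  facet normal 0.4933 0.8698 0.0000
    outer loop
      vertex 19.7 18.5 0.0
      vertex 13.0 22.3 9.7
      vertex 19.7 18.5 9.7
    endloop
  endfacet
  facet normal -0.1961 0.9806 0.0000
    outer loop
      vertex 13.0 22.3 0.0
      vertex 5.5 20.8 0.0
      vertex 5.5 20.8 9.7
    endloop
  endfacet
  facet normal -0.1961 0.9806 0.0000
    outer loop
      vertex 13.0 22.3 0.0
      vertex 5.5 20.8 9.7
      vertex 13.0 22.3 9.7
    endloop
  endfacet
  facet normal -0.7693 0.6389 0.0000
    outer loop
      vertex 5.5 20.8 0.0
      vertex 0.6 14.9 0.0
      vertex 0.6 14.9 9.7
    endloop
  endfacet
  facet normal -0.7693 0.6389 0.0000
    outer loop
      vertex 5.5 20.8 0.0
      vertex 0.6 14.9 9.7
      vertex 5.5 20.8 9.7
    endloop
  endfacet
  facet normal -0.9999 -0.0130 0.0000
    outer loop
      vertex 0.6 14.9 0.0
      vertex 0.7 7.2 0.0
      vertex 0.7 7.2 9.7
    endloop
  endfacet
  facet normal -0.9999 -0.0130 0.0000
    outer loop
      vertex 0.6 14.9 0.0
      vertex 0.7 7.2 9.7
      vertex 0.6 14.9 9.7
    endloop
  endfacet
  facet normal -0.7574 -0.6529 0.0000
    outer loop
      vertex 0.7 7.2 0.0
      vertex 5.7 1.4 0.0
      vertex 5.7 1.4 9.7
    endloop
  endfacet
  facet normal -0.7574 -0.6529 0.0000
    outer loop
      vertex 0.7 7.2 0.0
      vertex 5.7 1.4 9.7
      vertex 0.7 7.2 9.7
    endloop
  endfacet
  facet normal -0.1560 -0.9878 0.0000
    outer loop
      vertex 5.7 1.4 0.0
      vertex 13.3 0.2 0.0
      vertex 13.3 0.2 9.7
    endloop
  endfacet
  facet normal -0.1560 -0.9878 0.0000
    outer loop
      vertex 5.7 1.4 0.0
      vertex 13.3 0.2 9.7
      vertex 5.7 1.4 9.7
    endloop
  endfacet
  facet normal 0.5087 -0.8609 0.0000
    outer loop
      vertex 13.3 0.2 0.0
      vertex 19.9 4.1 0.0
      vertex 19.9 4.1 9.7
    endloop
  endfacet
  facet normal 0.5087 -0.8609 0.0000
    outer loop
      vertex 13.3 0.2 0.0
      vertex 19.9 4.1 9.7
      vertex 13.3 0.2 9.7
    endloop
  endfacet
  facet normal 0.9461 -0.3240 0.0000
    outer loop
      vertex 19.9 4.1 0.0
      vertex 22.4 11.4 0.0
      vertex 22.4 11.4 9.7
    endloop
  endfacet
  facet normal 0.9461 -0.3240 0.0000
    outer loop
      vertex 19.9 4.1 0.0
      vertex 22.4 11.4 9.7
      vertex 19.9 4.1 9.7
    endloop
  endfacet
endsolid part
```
; perimeter-only toolpath
G21 ; units = mm
G90 ; absolute positioning
G28 ; home
; layer 1
G0 Z2.4
G0 X22.4 Y11.4
G1 X19.7 Y18.5
G1 X13.0 Y22.3
G1 X5.5 Y20.8
G1 X0.6 Y14.9
G1 X0.7 Y7.2
G1 X5.7 Y1.4
G1 X13.3 Y0.2
G1 X19.9 Y4.1
G1 X22.4 Y11.4
; layer 2
G0 Z4.8
G0 X22.4 Y11.4
G1 X19.7 Y18.5
G1 X13.0 Y22.3
G1 X5.5 Y20.8
G1 X0.6 Y14.9
G1 X0.7 Y7.2
G1 X5.7 Y1.4
G1 X13.3 Y0.2
G1 X19.9 Y4.1
G1 X22.4 Y11.4
; layer 3
G0 Z7.3
G0 X22.4 Y11.4
G1 X19.7 Y18.5
G1 X13.0 Y22.3
G1 X5.5 Y20.8
G1 X0.6 Y14.9
G1 X0.7 Y7.2
G1 X5.7 Y1.4
G1 X13.3 Y0.2
G1 X19.9 Y4.1
G1 X22.4 Y11.4
; layer 4
G0 Z9.7
G0 X22.4 Y11.4
G1 X19.7 Y18.5
G1 X13.0 Y22.3
G1 X5.5 Y20.8
G1 X0.6 Y14.9
G1 X0.7 Y7.2
G1 X5.7 Y1.4
G1 X13.3 Y0.2
G1 X19.9 Y4.1
G1 X22.4 Y11.4
M2 ; end

The solid is a regular 9-sided prism (a cylinder approximated with 9 flat sides), circumscribed radius ≈ 11.2 mm, height ≈ 9.7 mm. Slicing at Δz = 2.4 mm — 4 equal slices spanning the solid's height, so layer i sits at z = i·h/4 — gives 4 non-empty perimeters. Each is a 9-segment closed polygon; G0 lifts to the layer z and rapids to the start vertex, then G1 traces the edges.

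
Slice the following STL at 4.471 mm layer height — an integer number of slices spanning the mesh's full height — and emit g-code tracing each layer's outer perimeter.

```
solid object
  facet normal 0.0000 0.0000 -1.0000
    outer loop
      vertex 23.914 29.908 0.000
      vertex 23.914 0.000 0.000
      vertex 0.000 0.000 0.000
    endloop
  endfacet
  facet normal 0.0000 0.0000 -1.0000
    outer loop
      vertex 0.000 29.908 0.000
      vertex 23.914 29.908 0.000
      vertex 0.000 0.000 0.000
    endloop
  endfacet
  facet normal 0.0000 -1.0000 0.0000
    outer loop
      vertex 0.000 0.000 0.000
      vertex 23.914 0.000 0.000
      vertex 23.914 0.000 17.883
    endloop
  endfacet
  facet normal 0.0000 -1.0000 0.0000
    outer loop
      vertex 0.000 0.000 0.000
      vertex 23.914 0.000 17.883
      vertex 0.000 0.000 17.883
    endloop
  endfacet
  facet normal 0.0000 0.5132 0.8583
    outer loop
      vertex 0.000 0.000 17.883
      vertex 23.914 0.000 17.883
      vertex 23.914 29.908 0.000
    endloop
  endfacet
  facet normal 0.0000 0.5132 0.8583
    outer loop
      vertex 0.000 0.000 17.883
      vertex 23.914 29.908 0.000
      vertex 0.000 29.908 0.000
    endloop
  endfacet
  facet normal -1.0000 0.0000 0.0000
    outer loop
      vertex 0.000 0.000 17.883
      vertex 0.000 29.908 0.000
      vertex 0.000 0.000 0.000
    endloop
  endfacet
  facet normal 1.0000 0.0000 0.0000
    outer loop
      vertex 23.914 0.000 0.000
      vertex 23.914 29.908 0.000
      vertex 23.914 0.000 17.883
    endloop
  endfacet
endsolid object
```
; perimeter-only toolpath
G21 ; units = mm
G90 ; absolute positioning
G28 ; home
; layer 1
G0 Z4.471
G0 X0.000 Y0.000
G1 X23.914 Y0.000
G1 X23.914 Y22.431
G1 X0.000 Y22.431
G1 X0.000 Y0.000
; layer 2
G0 Z8.941
G0 X0.000 Y0.000
G1 X23.914 Y0.000
G1 X23.914 Y14.954
G1 X0.000 Y14.954
G1 X0.000 Y0.000
; layer 3
G0 Z13.412
G0 X0.000 Y0.000
G1 X23.914 Y0.000
G1 X23.914 Y7.477
G1 X0.000 Y7.477
G1 X0.000 Y0.000
M2 ; end

The solid is a wedge (ramp): 23.9 × 29.9 mm base, rising to 17.9 mm along the y=0 edge and sloping linearly to z=0 at y=29.9. Slicing at Δz = 4.471 mm — 4 equal slices spanning the solid's height, so layer i sits at z = i·h/4 — gives 3 non-empty perimeters. Each is a 4-segment closed polygon; G0 lifts to the layer z and rapids to the start vertex, then G1 traces the edges. The cross-section shrinks linearly with z (the slice at the apex is degenerate and omitted).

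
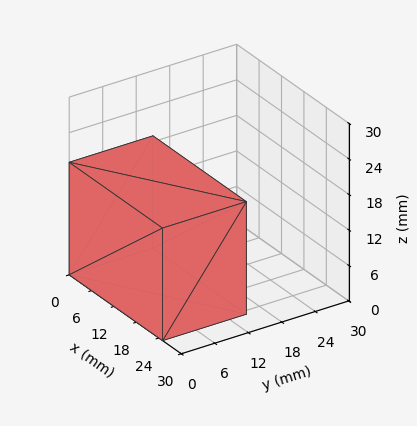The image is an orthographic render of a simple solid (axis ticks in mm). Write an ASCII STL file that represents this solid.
Reading the render: the shape is a rectangular box, roughly 25 × 15 mm footprint and 19 mm tall (dimensions read to the nearest mm from the axis ticks). For the STL, each face is triangulated and given an outward normal.

solid part
  facet normal 0.0000 0.0000 -1.0000
    outer loop
      vertex 25.00 15.00 0.00
      vertex 25.00 0.00 0.00
      vertex 0.00 0.00 0.00
    endloop
  endfacet
  facet normal 0.0000 0.0000 -1.0000
    outer loop
      vertex 0.00 15.00 0.00
      vertex 25.00 15.00 0.00
      vertex 0.00 0.00 0.00
    endloop
  endfacet
  facet normal 0.0000 0.0000 1.0000
    outer loop
      vertex 0.00 0.00 19.00
      vertex 25.00 0.00 19.00
      vertex 25.00 15.00 19.00
    endloop
  endfacet
  facet normal 0.0000 0.0000 1.0000
    outer loop
      vertex 0.00 0.00 19.00
      vertex 25.00 15.00 19.00
      vertex 0.00 15.00 19.00
    endloop
  endfacet
  facet normal 0.0000 -1.0000 0.0000
    outer loop
      vertex 0.00 0.00 0.00
      vertex 25.00 0.00 0.00
      vertex 25.00 0.00 19.00
    endloop
  endfacet
  facet normal 0.0000 -1.0000 0.0000
    outer loop
      vertex 0.00 0.00 0.00
      vertex 25.00 0.00 19.00
      vertex 0.00 0.00 19.00
    endloop
  endfacet
  facet normal 0.0000 1.0000 0.0000
    outer loop
      vertex 25.00 15.00 19.00
      vertex 25.00 15.00 0.00
      vertex 0.00 15.00 0.00
    endloop
  endfacet
  facet normal 0.0000 1.0000 0.0000
    outer loop
      vertex 0.00 15.00 19.00
      vertex 25.00 15.00 19.00
      vertex 0.00 15.00 0.00
    endloop
  endfacet
  facet normal -1.0000 0.0000 0.0000
    outer loop
      vertex 0.00 15.00 19.00
      vertex 0.00 15.00 0.00
      vertex 0.00 0.00 0.00
    endloop
  endfacet
  facet normal -1.0000 0.0000 0.0000
    outer loop
      vertex 0.00 0.00 19.00
      vertex 0.00 15.00 19.00
      vertex 0.00 0.00 0.00
    endloop
  endfacet
  facet normal 1.0000 0.0000 0.0000
    outer loop
      vertex 25.00 0.00 0.00
      vertex 25.00 15.00 0.00
      vertex 25.00 15.00 19.00
    endloop
  endfacet
  facet normal 1.0000 0.0000 0.0000
    outer loop
      vertex 25.00 0.00 0.00
      vertex 25.00 15.00 19.00
      vertex 25.00 0.00 19.00
    endloop
  endfacet
endsolid part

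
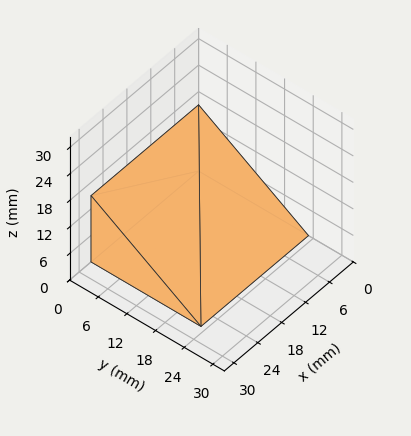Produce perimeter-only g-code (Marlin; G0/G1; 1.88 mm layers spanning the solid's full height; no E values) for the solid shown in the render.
Reading the render: the shape is a wedge (ramp): 27 × 23 mm base, rising to 15 mm along the y=0 edge and sloping linearly to z=0 at y=23 (dimensions read to the nearest mm from the axis ticks). For the g-code, the solid's height is divided into equal slices at the stated Δz and each level perimeter traced with G1 moves after a G0 lift.

; perimeter-only toolpath
G21 ; units = mm
G90 ; absolute positioning
G28 ; home
; layer 1
G0 Z1.88
G0 X0.00 Y0.00
G1 X27.00 Y0.00
G1 X27.00 Y20.12
G1 X0.00 Y20.12
G1 X0.00 Y0.00
; layer 2
G0 Z3.75
G0 X0.00 Y0.00
G1 X27.00 Y0.00
G1 X27.00 Y17.25
G1 X0.00 Y17.25
G1 X0.00 Y0.00
; layer 3
G0 Z5.62
G0 X0.00 Y0.00
G1 X27.00 Y0.00
G1 X27.00 Y14.38
G1 X0.00 Y14.38
G1 X0.00 Y0.00
; layer 4
G0 Z7.50
G0 X0.00 Y0.00
G1 X27.00 Y0.00
G1 X27.00 Y11.50
G1 X0.00 Y11.50
G1 X0.00 Y0.00
; layer 5
G0 Z9.38
G0 X0.00 Y0.00
G1 X27.00 Y0.00
G1 X27.00 Y8.62
G1 X0.00 Y8.62
G1 X0.00 Y0.00
; layer 6
G0 Z11.25
G0 X0.00 Y0.00
G1 X27.00 Y0.00
G1 X27.00 Y5.75
G1 X0.00 Y5.75
G1 X0.00 Y0.00
; layer 7
G0 Z13.12
G0 X0.00 Y0.00
G1 X27.00 Y0.00
G1 X27.00 Y2.88
G1 X0.00 Y2.88
G1 X0.00 Y0.00
M2 ; end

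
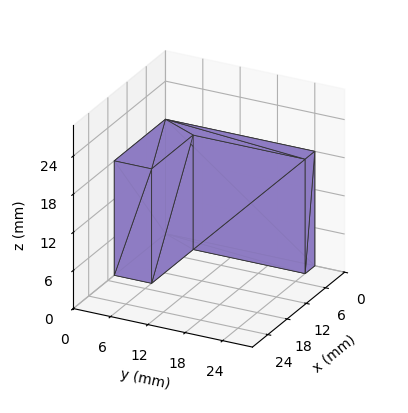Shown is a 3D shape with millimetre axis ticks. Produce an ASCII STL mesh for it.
Reading the render: the shape is an L-shaped prism: outer 16 × 24 mm, arm thicknesses ≈ 6 mm (horizontal) and 3 mm (vertical), extruded 18 mm in z (dimensions read to the nearest mm from the axis ticks). For the STL, each face is triangulated and given an outward normal.

solid part
  facet normal 0.0000 0.0000 -1.0000
    outer loop
      vertex 16.000 6.000 0.000
      vertex 16.000 0.000 0.000
      vertex 0.000 0.000 0.000
    endloop
  endfacet
  facet normal 0.0000 0.0000 -1.0000
    outer loop
      vertex 3.000 6.000 0.000
      vertex 16.000 6.000 0.000
      vertex 0.000 0.000 0.000
    endloop
  endfacet
  facet normal 0.0000 0.0000 -1.0000
    outer loop
      vertex 3.000 24.000 0.000
      vertex 3.000 6.000 0.000
      vertex 0.000 0.000 0.000
    endloop
  endfacet
  facet normal 0.0000 0.0000 -1.0000
    outer loop
      vertex 0.000 24.000 0.000
      vertex 3.000 24.000 0.000
      vertex 0.000 0.000 0.000
    endloop
  endfacet
  facet normal 0.0000 0.0000 1.0000
    outer loop
      vertex 0.000 0.000 18.000
      vertex 16.000 0.000 18.000
      vertex 16.000 6.000 18.000
    endloop
  endfacet
  facet normal 0.0000 0.0000 1.0000
    outer loop
      vertex 0.000 0.000 18.000
      vertex 16.000 6.000 18.000
      vertex 3.000 6.000 18.000
    endloop
  endfacet
  facet normal 0.0000 0.0000 1.0000
    outer loop
      vertex 0.000 0.000 18.000
      vertex 3.000 6.000 18.000
      vertex 3.000 24.000 18.000
    endloop
  endfacet
  facet normal 0.0000 0.0000 1.0000
    outer loop
      vertex 0.000 0.000 18.000
      vertex 3.000 24.000 18.000
      vertex 0.000 24.000 18.000
    endloop
  endfacet
  facet normal 0.0000 -1.0000 0.0000
    outer loop
      vertex 0.000 0.000 0.000
      vertex 16.000 0.000 0.000
      vertex 16.000 0.000 18.000
    endloop
  endfacet
  facet normal 0.0000 -1.0000 0.0000
    outer loop
      vertex 0.000 0.000 0.000
      vertex 16.000 0.000 18.000
      vertex 0.000 0.000 18.000
    endloop
  endfacet
  facet normal 1.0000 0.0000 0.0000
    outer loop
      vertex 16.000 0.000 0.000
      vertex 16.000 6.000 0.000
      vertex 16.000 6.000 18.000
    endloop
  endfacet
  facet normal 1.0000 0.0000 0.0000
    outer loop
      vertex 16.000 0.000 0.000
      vertex 16.000 6.000 18.000
      vertex 16.000 0.000 18.000
    endloop
  endfacet
  facet normal 0.0000 1.0000 0.0000
    outer loop
      vertex 16.000 6.000 0.000
      vertex 3.000 6.000 0.000
      vertex 3.000 6.000 18.000
    endloop
  endfacet
  facet normal 0.0000 1.0000 0.0000
    outer loop
      vertex 16.000 6.000 0.000
      vertex 3.000 6.000 18.000
      vertex 16.000 6.000 18.000
    endloop
  endfacet
  facet normal 1.0000 0.0000 0.0000
    outer loop
      vertex 3.000 6.000 0.000
      vertex 3.000 24.000 0.000
      vertex 3.000 24.000 18.000
    endloop
  endfacet
  facet normal 1.0000 0.0000 0.0000
    outer loop
      vertex 3.000 6.000 0.000
      vertex 3.000 24.000 18.000
      vertex 3.000 6.000 18.000
    endloop
  endfacet
  facet normal 0.0000 1.0000 0.0000
    outer loop
      vertex 3.000 24.000 0.000
      vertex 0.000 24.000 0.000
      vertex 0.000 24.000 18.000
    endloop
  endfacet
  facet normal 0.0000 1.0000 0.0000
    outer loop
      vertex 3.000 24.000 0.000
      vertex 0.000 24.000 18.000
      vertex 3.000 24.000 18.000
    endloop
  endfacet
  facet normal -1.0000 0.0000 0.0000
    outer loop
      vertex 0.000 24.000 0.000
      vertex 0.000 0.000 0.000
      vertex 0.000 0.000 18.000
    endloop
  endfacet
  facet normal -1.0000 0.0000 0.0000
    outer loop
      vertex 0.000 24.000 0.000
      vertex 0.000 0.000 18.000
      vertex 0.000 24.000 18.000
    endloop
  endfacet
endsolid part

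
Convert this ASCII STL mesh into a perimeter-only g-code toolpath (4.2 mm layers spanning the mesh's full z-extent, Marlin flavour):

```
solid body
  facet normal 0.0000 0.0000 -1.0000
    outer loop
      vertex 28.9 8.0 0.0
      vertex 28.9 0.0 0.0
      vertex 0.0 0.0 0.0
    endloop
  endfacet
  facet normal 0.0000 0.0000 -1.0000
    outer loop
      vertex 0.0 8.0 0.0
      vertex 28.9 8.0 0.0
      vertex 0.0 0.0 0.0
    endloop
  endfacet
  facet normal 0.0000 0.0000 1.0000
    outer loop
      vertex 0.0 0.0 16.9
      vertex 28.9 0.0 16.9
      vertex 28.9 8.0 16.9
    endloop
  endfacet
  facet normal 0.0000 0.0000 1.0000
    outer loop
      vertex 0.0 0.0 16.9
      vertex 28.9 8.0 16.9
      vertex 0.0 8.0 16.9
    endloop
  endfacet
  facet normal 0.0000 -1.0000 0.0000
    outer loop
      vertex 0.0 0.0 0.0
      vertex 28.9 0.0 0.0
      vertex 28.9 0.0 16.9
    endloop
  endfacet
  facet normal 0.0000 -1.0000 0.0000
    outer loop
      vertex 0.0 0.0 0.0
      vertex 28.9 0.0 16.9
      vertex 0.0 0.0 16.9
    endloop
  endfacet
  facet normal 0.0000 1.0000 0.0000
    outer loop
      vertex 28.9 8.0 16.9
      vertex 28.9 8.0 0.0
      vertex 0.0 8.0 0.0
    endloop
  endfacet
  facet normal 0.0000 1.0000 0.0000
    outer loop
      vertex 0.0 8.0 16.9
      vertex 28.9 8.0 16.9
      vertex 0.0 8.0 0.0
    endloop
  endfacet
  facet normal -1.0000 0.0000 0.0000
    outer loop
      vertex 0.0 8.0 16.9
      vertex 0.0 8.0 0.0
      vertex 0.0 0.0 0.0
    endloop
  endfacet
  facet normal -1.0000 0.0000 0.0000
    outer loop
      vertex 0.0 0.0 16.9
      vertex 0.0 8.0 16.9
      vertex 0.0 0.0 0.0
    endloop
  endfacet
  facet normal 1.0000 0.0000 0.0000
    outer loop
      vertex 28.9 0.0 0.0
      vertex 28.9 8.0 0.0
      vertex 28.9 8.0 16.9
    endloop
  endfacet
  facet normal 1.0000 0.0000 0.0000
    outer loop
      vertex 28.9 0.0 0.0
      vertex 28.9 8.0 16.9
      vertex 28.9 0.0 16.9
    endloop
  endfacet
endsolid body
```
; perimeter-only toolpath
G21 ; units = mm
G90 ; absolute positioning
G28 ; home
; layer 1
G0 Z4.2
G0 X0.0 Y0.0
G1 X28.9 Y0.0
G1 X28.9 Y8.0
G1 X0.0 Y8.0
G1 X0.0 Y0.0
; layer 2
G0 Z8.4
G0 X0.0 Y0.0
G1 X28.9 Y0.0
G1 X28.9 Y8.0
G1 X0.0 Y8.0
G1 X0.0 Y0.0
; layer 3
G0 Z12.7
G0 X0.0 Y0.0
G1 X28.9 Y0.0
G1 X28.9 Y8.0
G1 X0.0 Y8.0
G1 X0.0 Y0.0
; layer 4
G0 Z16.9
G0 X0.0 Y0.0
G1 X28.9 Y0.0
G1 X28.9 Y8.0
G1 X0.0 Y8.0
G1 X0.0 Y0.0
M2 ; end

The solid is a rectangular box, roughly 28.9 × 8 mm footprint and 16.9 mm tall. Slicing at Δz = 4.2 mm — 4 equal slices spanning the solid's height, so layer i sits at z = i·h/4 — gives 4 non-empty perimeters. Each is a 4-segment closed polygon; G0 lifts to the layer z and rapids to the start vertex, then G1 traces the edges.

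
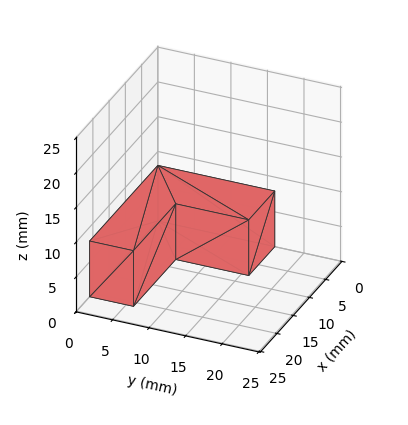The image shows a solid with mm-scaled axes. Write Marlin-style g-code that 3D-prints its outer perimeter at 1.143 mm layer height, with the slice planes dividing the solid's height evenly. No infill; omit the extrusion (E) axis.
Reading the render: the shape is an L-shaped prism: outer 21 × 16 mm, arm thicknesses ≈ 6 mm (horizontal) and 8 mm (vertical), extruded 8 mm in z (dimensions read to the nearest mm from the axis ticks). For the g-code, the solid's height is divided into equal slices at the stated Δz and each level perimeter traced with G1 moves after a G0 lift.

; perimeter-only toolpath
G21 ; units = mm
G90 ; absolute positioning
G28 ; home
; layer 1
G0 Z1.143
G0 X0.000 Y0.000
G1 X21.000 Y0.000
G1 X21.000 Y6.000
G1 X8.000 Y6.000
G1 X8.000 Y16.000
G1 X0.000 Y16.000
G1 X0.000 Y0.000
; layer 2
G0 Z2.286
G0 X0.000 Y0.000
G1 X21.000 Y0.000
G1 X21.000 Y6.000
G1 X8.000 Y6.000
G1 X8.000 Y16.000
G1 X0.000 Y16.000
G1 X0.000 Y0.000
; layer 3
G0 Z3.429
G0 X0.000 Y0.000
G1 X21.000 Y0.000
G1 X21.000 Y6.000
G1 X8.000 Y6.000
G1 X8.000 Y16.000
G1 X0.000 Y16.000
G1 X0.000 Y0.000
; layer 4
G0 Z4.571
G0 X0.000 Y0.000
G1 X21.000 Y0.000
G1 X21.000 Y6.000
G1 X8.000 Y6.000
G1 X8.000 Y16.000
G1 X0.000 Y16.000
G1 X0.000 Y0.000
; layer 5
G0 Z5.714
G0 X0.000 Y0.000
G1 X21.000 Y0.000
G1 X21.000 Y6.000
G1 X8.000 Y6.000
G1 X8.000 Y16.000
G1 X0.000 Y16.000
G1 X0.000 Y0.000
; layer 6
G0 Z6.857
G0 X0.000 Y0.000
G1 X21.000 Y0.000
G1 X21.000 Y6.000
G1 X8.000 Y6.000
G1 X8.000 Y16.000
G1 X0.000 Y16.000
G1 X0.000 Y0.000
; layer 7
G0 Z8.000
G0 X0.000 Y0.000
G1 X21.000 Y0.000
G1 X21.000 Y6.000
G1 X8.000 Y6.000
G1 X8.000 Y16.000
G1 X0.000 Y16.000
G1 X0.000 Y0.000
M2 ; end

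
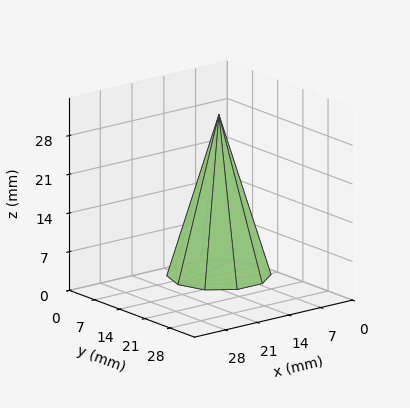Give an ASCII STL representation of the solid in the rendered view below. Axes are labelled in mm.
Reading the render: the shape is a regular 10-sided pyramid, base circumscribed radius ≈ 9 mm, apex at z ≈ 29 mm (dimensions read to the nearest mm from the axis ticks). For the STL, each face is triangulated and given an outward normal.

solid part
  facet normal 0.0000 0.0000 -1.0000
    outer loop
      vertex 11.78 17.56 0.00
      vertex 16.28 14.29 0.00
      vertex 18.00 9.00 0.00
    endloop
  endfacet
  facet normal 0.0000 0.0000 -1.0000
    outer loop
      vertex 6.22 17.56 0.00
      vertex 11.78 17.56 0.00
      vertex 18.00 9.00 0.00
    endloop
  endfacet
  facet normal 0.0000 0.0000 -1.0000
    outer loop
      vertex 1.72 14.29 0.00
      vertex 6.22 17.56 0.00
      vertex 18.00 9.00 0.00
    endloop
  endfacet
  facet normal 0.0000 0.0000 -1.0000
    outer loop
      vertex 0.00 9.00 0.00
      vertex 1.72 14.29 0.00
      vertex 18.00 9.00 0.00
    endloop
  endfacet
  facet normal 0.0000 0.0000 -1.0000
    outer loop
      vertex 1.72 3.71 0.00
      vertex 0.00 9.00 0.00
      vertex 18.00 9.00 0.00
    endloop
  endfacet
  facet normal 0.0000 0.0000 -1.0000
    outer loop
      vertex 6.22 0.44 0.00
      vertex 1.72 3.71 0.00
      vertex 18.00 9.00 0.00
    endloop
  endfacet
  facet normal 0.0000 0.0000 -1.0000
    outer loop
      vertex 11.78 0.44 0.00
      vertex 6.22 0.44 0.00
      vertex 18.00 9.00 0.00
    endloop
  endfacet
  facet normal 0.0000 0.0000 -1.0000
    outer loop
      vertex 16.28 3.71 0.00
      vertex 11.78 0.44 0.00
      vertex 18.00 9.00 0.00
    endloop
  endfacet
  facet normal 0.9121 0.2966 0.2831
    outer loop
      vertex 18.00 9.00 0.00
      vertex 16.28 14.29 0.00
      vertex 9.00 9.00 29.00
    endloop
  endfacet
  facet normal 0.5638 0.7759 0.2831
    outer loop
      vertex 16.28 14.29 0.00
      vertex 11.78 17.56 0.00
      vertex 9.00 9.00 29.00
    endloop
  endfacet
  facet normal 0.0000 0.9591 0.2831
    outer loop
      vertex 11.78 17.56 0.00
      vertex 6.22 17.56 0.00
      vertex 9.00 9.00 29.00
    endloop
  endfacet
  facet normal -0.5638 0.7759 0.2831
    outer loop
      vertex 6.22 17.56 0.00
      vertex 1.72 14.29 0.00
      vertex 9.00 9.00 29.00
    endloop
  endfacet
  facet normal -0.9121 0.2966 0.2831
    outer loop
      vertex 1.72 14.29 0.00
      vertex 0.00 9.00 0.00
      vertex 9.00 9.00 29.00
    endloop
  endfacet
  facet normal -0.9121 -0.2966 0.2831
    outer loop
      vertex 0.00 9.00 0.00
      vertex 1.72 3.71 0.00
      vertex 9.00 9.00 29.00
    endloop
  endfacet
  facet normal -0.5638 -0.7759 0.2831
    outer loop
      vertex 1.72 3.71 0.00
      vertex 6.22 0.44 0.00
      vertex 9.00 9.00 29.00
    endloop
  endfacet
  facet normal 0.0000 -0.9591 0.2831
    outer loop
      vertex 6.22 0.44 0.00
      vertex 11.78 0.44 0.00
      vertex 9.00 9.00 29.00
    endloop
  endfacet
  facet normal 0.5638 -0.7759 0.2831
    outer loop
      vertex 11.78 0.44 0.00
      vertex 16.28 3.71 0.00
      vertex 9.00 9.00 29.00
    endloop
  endfacet
  facet normal 0.9121 -0.2966 0.2831
    outer loop
      vertex 16.28 3.71 0.00
      vertex 18.00 9.00 0.00
      vertex 9.00 9.00 29.00
    endloop
  endfacet
endsolid part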